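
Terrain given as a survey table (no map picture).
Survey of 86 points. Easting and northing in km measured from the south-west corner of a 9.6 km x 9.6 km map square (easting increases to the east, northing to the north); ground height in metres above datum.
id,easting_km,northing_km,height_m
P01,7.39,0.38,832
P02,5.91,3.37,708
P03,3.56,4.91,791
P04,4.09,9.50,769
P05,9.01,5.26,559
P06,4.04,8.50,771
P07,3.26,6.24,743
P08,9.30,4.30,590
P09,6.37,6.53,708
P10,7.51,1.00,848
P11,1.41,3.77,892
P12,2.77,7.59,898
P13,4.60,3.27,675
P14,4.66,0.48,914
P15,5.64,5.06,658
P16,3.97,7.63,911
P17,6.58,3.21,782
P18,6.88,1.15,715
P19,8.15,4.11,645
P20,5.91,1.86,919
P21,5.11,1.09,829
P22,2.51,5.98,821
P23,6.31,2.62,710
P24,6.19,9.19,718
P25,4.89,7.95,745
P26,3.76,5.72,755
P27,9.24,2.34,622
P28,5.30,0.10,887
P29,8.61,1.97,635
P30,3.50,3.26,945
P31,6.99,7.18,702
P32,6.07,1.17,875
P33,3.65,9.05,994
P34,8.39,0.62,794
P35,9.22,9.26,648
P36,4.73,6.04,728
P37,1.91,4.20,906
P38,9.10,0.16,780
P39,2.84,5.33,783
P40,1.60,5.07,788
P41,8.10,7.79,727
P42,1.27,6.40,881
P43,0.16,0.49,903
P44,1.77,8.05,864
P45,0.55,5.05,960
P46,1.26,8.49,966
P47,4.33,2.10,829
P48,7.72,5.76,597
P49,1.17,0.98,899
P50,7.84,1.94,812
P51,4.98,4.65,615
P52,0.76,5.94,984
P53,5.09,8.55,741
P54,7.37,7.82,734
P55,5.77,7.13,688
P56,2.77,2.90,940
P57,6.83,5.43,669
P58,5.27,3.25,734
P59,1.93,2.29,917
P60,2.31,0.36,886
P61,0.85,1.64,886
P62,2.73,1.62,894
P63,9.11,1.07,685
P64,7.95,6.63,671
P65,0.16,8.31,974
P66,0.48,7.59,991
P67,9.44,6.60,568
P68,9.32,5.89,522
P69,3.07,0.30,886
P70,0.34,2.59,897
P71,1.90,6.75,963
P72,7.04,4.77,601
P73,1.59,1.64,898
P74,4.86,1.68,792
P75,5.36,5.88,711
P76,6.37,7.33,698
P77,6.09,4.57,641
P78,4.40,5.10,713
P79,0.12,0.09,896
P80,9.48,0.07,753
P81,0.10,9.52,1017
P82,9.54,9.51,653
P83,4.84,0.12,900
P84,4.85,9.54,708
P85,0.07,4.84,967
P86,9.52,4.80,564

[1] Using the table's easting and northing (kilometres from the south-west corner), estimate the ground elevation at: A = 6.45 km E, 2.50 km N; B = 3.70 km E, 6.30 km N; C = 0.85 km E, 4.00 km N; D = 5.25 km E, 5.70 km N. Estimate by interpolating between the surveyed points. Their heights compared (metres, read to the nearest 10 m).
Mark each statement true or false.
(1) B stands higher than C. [false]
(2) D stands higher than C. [false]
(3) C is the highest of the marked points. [true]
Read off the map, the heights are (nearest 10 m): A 730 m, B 710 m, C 900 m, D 710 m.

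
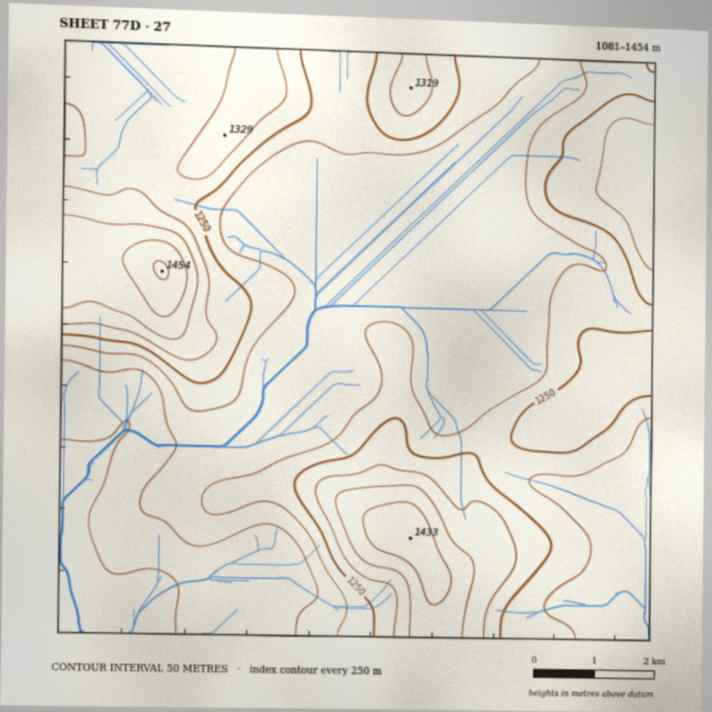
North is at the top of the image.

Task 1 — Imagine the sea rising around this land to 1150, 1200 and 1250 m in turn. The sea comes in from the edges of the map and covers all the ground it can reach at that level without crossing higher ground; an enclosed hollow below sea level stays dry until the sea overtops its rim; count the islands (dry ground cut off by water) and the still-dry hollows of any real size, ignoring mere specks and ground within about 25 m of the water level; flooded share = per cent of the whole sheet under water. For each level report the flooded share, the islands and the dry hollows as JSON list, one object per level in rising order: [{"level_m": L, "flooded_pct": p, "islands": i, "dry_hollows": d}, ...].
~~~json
[{"level_m": 1150, "flooded_pct": 12, "islands": 0, "dry_hollows": 0}, {"level_m": 1200, "flooded_pct": 46, "islands": 0, "dry_hollows": 0}, {"level_m": 1250, "flooded_pct": 65, "islands": 0, "dry_hollows": 0}]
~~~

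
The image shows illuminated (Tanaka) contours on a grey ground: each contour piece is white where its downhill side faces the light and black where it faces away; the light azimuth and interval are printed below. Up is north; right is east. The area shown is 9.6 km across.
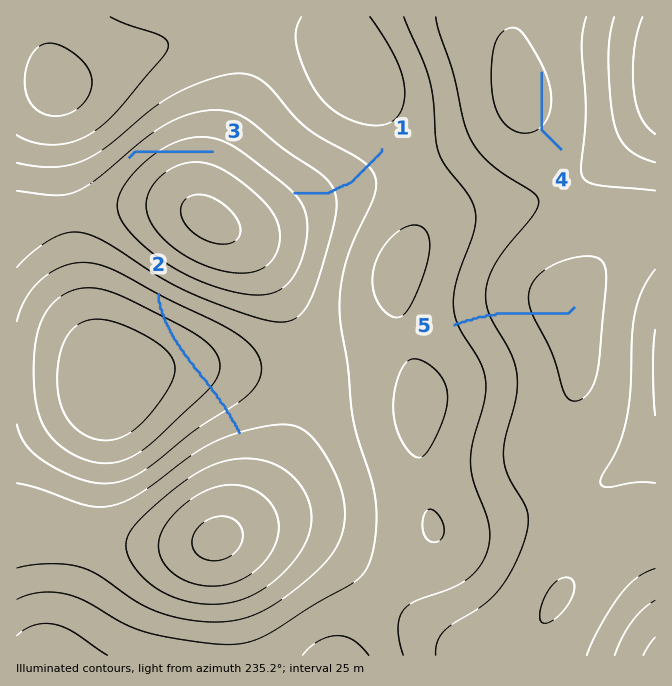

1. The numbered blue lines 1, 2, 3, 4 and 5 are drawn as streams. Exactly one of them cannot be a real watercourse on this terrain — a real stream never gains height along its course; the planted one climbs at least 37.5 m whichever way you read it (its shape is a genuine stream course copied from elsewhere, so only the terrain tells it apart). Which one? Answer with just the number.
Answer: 2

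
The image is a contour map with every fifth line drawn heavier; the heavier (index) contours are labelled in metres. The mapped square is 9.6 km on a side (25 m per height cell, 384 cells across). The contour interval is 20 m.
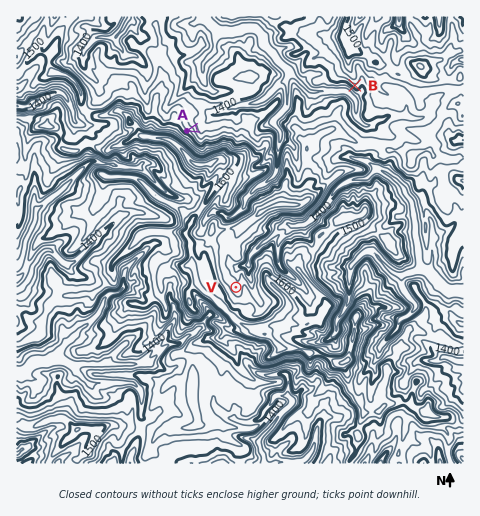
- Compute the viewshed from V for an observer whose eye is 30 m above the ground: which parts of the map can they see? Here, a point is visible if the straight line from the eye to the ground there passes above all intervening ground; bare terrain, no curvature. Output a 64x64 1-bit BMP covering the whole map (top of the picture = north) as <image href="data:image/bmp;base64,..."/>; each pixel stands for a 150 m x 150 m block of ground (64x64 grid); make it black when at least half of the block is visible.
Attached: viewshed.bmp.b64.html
<image width="64" height="64" href="data:image/bmp;base64,Qk0+AgAAAAAAAD4AAAAoAAAAQAAAAEAAAAABAAEAAAAAAAACAAATCwAAEwsAAAIAAAAAAAAA////AAAAAAAAAAAAAAAAAAAAAAAAAAAAAAAAAAAAAAAAAAAAAAAAAAAAAAAAAAAAAAAAAAAAAAAAAAAAAAAAAAAAAAAAAAAAAAAAAAAAAAAAAAAAAAAAAAAAAAAAAAAAAAAAAAAAAAAAAAAAAAAAAAAAAAAAAAAAAAAAAAAAAAAAAAAAAAAAAAAAAAAAAAAAAAAAAAAAAAAAAAAAAAAAAAAAAAAAAAAAAAAAAfgAAAAAAAADHAAAAAAAAAfeAAAAAAAAB54AAAAAAAAHvAAAAAAAAA+4AAAAAAAAH7AAAAAAAAAfMAAAAAAAAB8gAAAAAAAAH4AAAAAAAAAPwAAAAAAAAA/gAAAAAAAAD/AAAAAAAAAP4AAAAAAAAEB0AAAAAAAAAD+AAAAAAAAAD8AAAAAAABYAAAAAAAAACgAAAAAAAAAJAAAAAAAAABUAAAAAAAAAfwAAAAAAAAD/gAAAAAAAAISAAAAAAAABAAAAAAAAAAIAAAAAAAAACAAAAAAAAAAAAAAAAgAAAAAAAAAGAAAAAAAAAAAAAAAAAAAAAfgAAAAAAAAA3gAAAAAAAADOAAAAAAAAAH8AAAAAAAAAPwAAAAAAAAAhAAAAAAAAAAAAAAAAAAAAAAAAAAAAAAAAAAAAAAAAAAAAAAAAAAAAAAAAAAAAAAAAAAAAAAAAAAAAAAAAAAAAAA=="/>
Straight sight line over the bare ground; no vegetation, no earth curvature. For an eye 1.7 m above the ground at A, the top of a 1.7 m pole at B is in view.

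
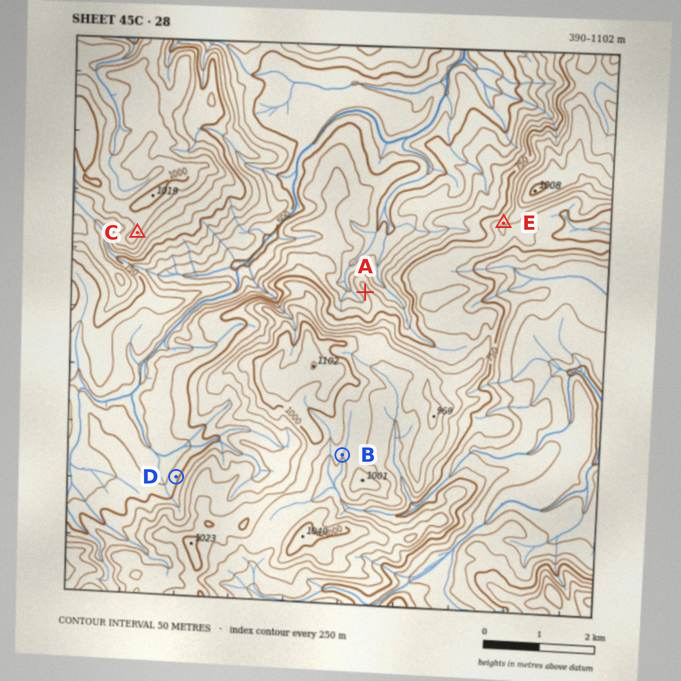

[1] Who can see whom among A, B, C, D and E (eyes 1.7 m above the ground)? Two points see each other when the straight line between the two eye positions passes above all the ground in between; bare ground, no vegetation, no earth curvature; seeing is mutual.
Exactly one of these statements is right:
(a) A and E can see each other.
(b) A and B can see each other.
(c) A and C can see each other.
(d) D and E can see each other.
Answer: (c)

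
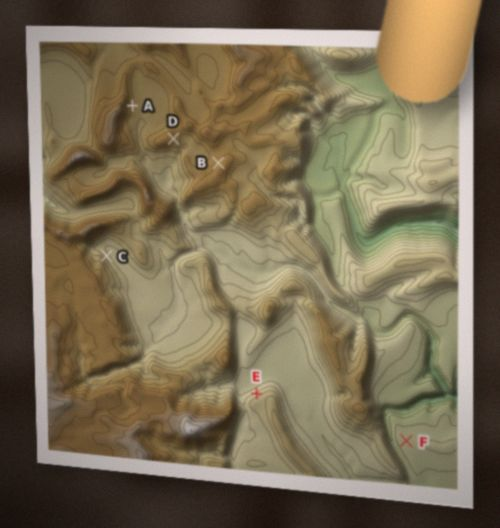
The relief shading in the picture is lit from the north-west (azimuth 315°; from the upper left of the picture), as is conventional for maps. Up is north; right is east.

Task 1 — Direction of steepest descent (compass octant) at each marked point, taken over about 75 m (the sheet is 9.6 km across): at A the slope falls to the E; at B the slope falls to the NW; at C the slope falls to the NE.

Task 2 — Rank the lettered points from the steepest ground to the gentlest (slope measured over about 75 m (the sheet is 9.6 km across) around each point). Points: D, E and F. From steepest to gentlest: E D F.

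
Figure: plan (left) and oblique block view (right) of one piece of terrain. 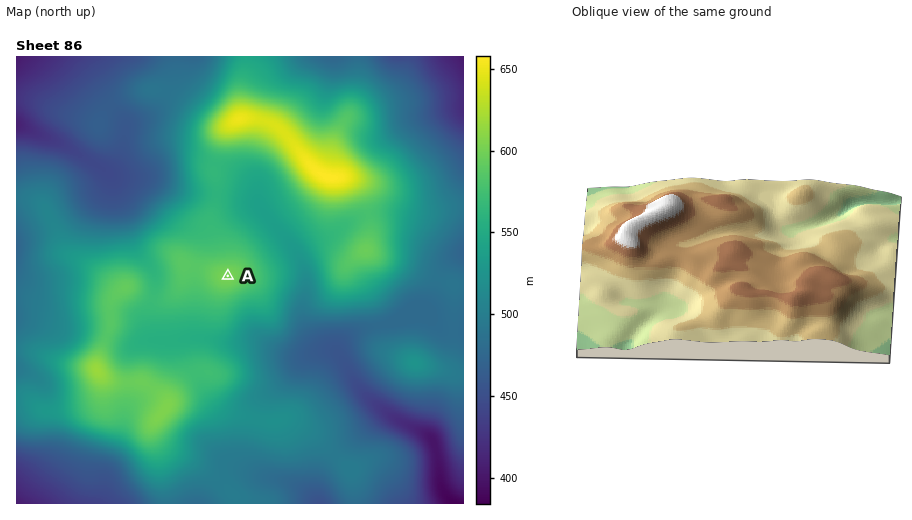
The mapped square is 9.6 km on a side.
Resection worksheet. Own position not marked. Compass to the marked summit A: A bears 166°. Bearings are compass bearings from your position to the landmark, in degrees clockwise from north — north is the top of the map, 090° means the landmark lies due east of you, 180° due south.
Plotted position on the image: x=187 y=112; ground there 512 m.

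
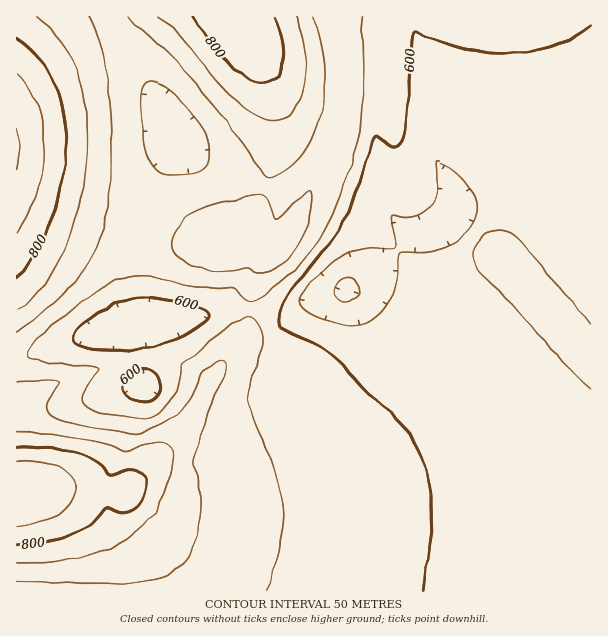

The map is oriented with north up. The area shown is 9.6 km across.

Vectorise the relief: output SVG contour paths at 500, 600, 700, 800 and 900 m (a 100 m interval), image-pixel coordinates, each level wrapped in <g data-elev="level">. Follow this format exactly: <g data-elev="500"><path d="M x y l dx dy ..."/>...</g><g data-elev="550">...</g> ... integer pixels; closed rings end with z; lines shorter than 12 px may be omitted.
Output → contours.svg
<g data-elev="500"><path d="M344 302l-5-2-4-4 0-8 3-5 4-4 9-1 7 6 1 9-6 8z"/></g><g data-elev="600"><path d="M422 591l7-45 2-39-3-31-10-27-8-14-10-12-35-34-29-30-19-14-35-17-2-8 1-14 9-15 33-39 18-27 17-37 17-53 3 0 8 8 6 3 4 0 5-6 4-14 3-18 3-67 2-7 3-1 31 11 26 6 21 3 21 0 21-2 19-5 20-9 16-11"/><path d="M141 401l-15-5-4-4 0-5 4-7 8-8 6-3 6 0 6 2 6 5 3 7 0 6-3 6-5 4-6 2z"/><path d="M96 350l-12-2-8-4-3-5 2-6 7-9 11-9 15-9 14-5 21-4 23 2 29 7 10 5 4 4-2 6-11 8-14 7-18 7-33 7z"/></g><g data-elev="700"><path d="M17 581l78 2 44-1 25-5 10-5 8-6 6-8 5-10 7-30 0-24-7-29 1-7 15-48 15-32 3-13-2-3-6 0-16 10-12 27-7 9-9 8-16 9-22 9-56-9-24-6-7-6-3-6 2-8 9-15 0-3-13-1-28 1"/><path d="M17 331l36-28 25-25 16-26 11-31 4-24 2-30 0-39-2-33-3-27-4-21-6-17-8-13"/><path d="M253 272l10 1 10-4 12-8 9-10 8-14 6-15 4-21-1-9-5 1-22 21-8 6-2-2-8-20-5-3-4-1-44 10-12 4-15 10-11 13-3 9 1 9 4 8 11 7 10 4 12 3 17 0 19-3z"/><path d="M128 17l10 10 24 20 14 13 53 65 34 48 7 4 6-1 9-6 17-16 11-19 9-22 3-21-1-26-3-24-8-25"/></g><g data-elev="800"><path d="M17 545l28-3 27-8 20-11 15-16 15 4 12-2 8-8 4-16-2-9-5-5-10-1-19 5-12-13-20-9-30-5-31 0"/><path d="M17 278l19-28 17-37 10-36 3-34-3-33-10-29-15-23-21-19"/><path d="M192 17l26 34 13 15 17 12 15 5 6-1 6-4 4-6 3-10 0-21-7-24"/></g><g data-elev="900"><path d="M17 170l2-21-2-21"/></g>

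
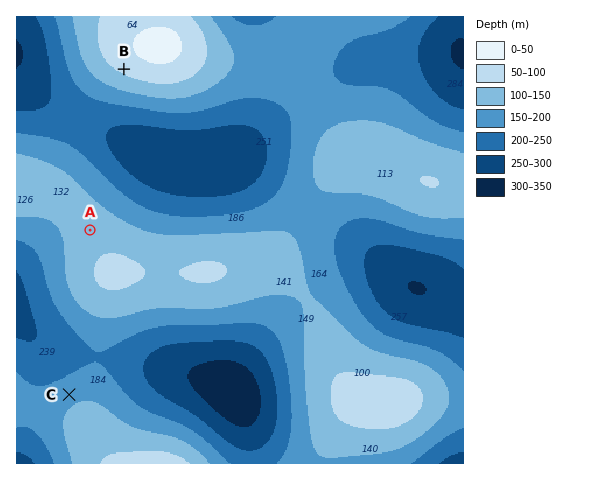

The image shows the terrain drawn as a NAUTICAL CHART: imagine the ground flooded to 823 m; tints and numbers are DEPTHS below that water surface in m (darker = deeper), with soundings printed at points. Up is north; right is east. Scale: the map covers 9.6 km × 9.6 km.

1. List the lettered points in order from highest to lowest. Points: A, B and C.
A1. B A C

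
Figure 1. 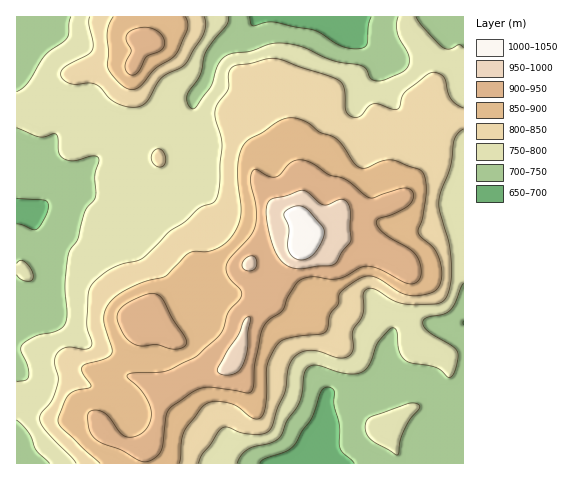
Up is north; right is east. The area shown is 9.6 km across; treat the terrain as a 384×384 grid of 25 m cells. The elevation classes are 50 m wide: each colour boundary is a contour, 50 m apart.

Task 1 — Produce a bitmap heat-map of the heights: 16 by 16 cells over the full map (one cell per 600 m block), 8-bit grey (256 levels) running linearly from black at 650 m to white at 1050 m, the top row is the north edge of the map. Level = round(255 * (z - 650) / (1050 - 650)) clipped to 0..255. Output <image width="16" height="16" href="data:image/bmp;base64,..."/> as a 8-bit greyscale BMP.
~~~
<image width="16" height="16" href="data:image/bmp;base64,Qk02BQAAAAAAADYEAAAoAAAAEAAAABAAAAABAAgAAAAAAAABAAATCwAAEwsAAAABAAAAAAAAAAAAAAEBAQACAgIAAwMDAAQEBAAFBQUABgYGAAcHBwAICAgACQkJAAoKCgALCwsADAwMAA0NDQAODg4ADw8PABAQEAAREREAEhISABMTEwAUFBQAFRUVABYWFgAXFxcAGBgYABkZGQAaGhoAGxsbABwcHAAdHR0AHh4eAB8fHwAgICAAISEhACIiIgAjIyMAJCQkACUlJQAmJiYAJycnACgoKAApKSkAKioqACsrKwAsLCwALS0tAC4uLgAvLy8AMDAwADExMQAyMjIAMzMzADQ0NAA1NTUANjY2ADc3NwA4ODgAOTk5ADo6OgA7OzsAPDw8AD09PQA+Pj4APz8/AEBAQABBQUEAQkJCAENDQwBEREQARUVFAEZGRgBHR0cASEhIAElJSQBKSkoAS0tLAExMTABNTU0ATk5OAE9PTwBQUFAAUVFRAFJSUgBTU1MAVFRUAFVVVQBWVlYAV1dXAFhYWABZWVkAWlpaAFtbWwBcXFwAXV1dAF5eXgBfX18AYGBgAGFhYQBiYmIAY2NjAGRkZABlZWUAZmZmAGdnZwBoaGgAaWlpAGpqagBra2sAbGxsAG1tbQBubm4Ab29vAHBwcABxcXEAcnJyAHNzcwB0dHQAdXV1AHZ2dgB3d3cAeHh4AHl5eQB6enoAe3t7AHx8fAB9fX0Afn5+AH9/fwCAgIAAgYGBAIKCggCDg4MAhISEAIWFhQCGhoYAh4eHAIiIiACJiYkAioqKAIuLiwCMjIwAjY2NAI6OjgCPj48AkJCQAJGRkQCSkpIAk5OTAJSUlACVlZUAlpaWAJeXlwCYmJgAmZmZAJqamgCbm5sAnJycAJ2dnQCenp4An5+fAKCgoAChoaEAoqKiAKOjowCkpKQApaWlAKampgCnp6cAqKioAKmpqQCqqqoAq6urAKysrACtra0Arq6uAK+vrwCwsLAAsbGxALKysgCzs7MAtLS0ALW1tQC2trYAt7e3ALi4uAC5ubkAurq6ALu7uwC8vLwAvb29AL6+vgC/v78AwMDAAMHBwQDCwsIAw8PDAMTExADFxcUAxsbGAMfHxwDIyMgAycnJAMrKygDLy8sAzMzMAM3NzQDOzs4Az8/PANDQ0ADR0dEA0tLSANPT0wDU1NQA1dXVANbW1gDX19cA2NjYANnZ2QDa2toA29vbANzc3ADd3d0A3t7eAN/f3wDg4OAA4eHhAOLi4gDj4+MA5OTkAOXl5QDm5uYA5+fnAOjo6ADp6ekA6urqAOvr6wDs7OwA7e3tAO7u7gDv7+8A8PDwAPHx8QDy8vIA8/PzAPT09AD19fUA9vb2APf39wD4+PgA+fn5APr6+gD7+/sA/Pz8AP39/QD+/v4A////ADpZgZqkkWhSPCYOHDI/NCpMeZybl5h5Z3RMHyA9QzkuSGmIipyomJSUYjElMDg9PERie4+an6vAomxGS0E4QEA+TF6KpqOar66CeXBQQEU4ODxdj7Cek520not7XFFVPz48V22AiJSbs7CblXiPlWE3N0pYXnGBk7fK38K1spRiHzFDTlReaHSg1+vOrZh+WSIoOk9VVlprnsPFuaKhh1g3NjtLVllUapqgp5eFiH5gO0BITVlZUGaFkIuAb3FxZk1IUlhcVElodnx6amFibG5GWF9zelVBW3B6c2JLTmZcOU5iip6AT0NUW0w5MDJOSjc8WIiekmo6JioiFh07Qjg="/>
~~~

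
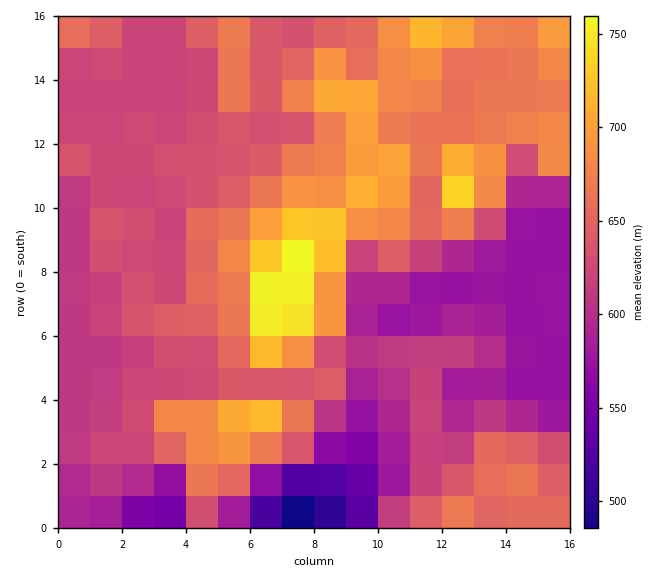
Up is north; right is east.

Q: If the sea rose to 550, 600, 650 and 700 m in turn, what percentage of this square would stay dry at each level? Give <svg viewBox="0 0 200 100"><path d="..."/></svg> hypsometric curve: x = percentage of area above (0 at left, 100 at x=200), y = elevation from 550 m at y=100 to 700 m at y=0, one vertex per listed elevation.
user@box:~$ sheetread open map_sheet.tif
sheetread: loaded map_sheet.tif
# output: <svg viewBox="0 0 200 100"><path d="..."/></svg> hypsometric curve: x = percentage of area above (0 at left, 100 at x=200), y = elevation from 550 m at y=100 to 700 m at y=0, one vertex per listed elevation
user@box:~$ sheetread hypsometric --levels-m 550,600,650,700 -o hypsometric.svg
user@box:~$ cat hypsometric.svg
<svg viewBox="0 0 200 100"><path d="M193 100l-35-33-83-34-56-33"/></svg>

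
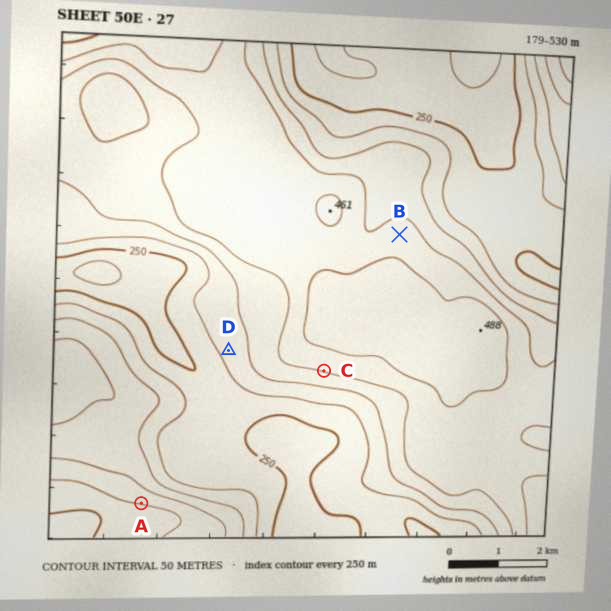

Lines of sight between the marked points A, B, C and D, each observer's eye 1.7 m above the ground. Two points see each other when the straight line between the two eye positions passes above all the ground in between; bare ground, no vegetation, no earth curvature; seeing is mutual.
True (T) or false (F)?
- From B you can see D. F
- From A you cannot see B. T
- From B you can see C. F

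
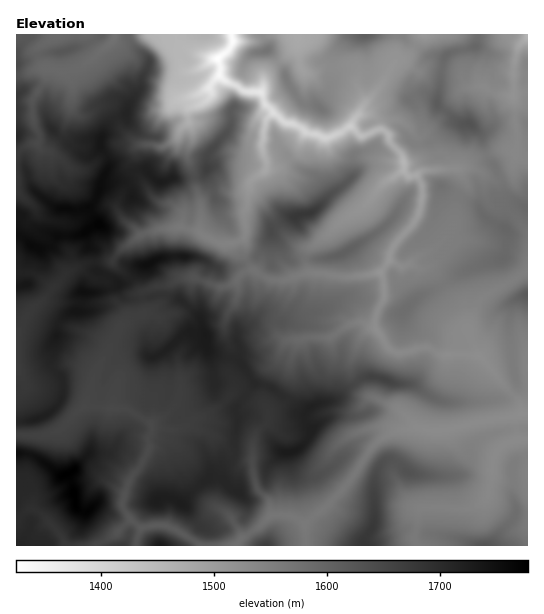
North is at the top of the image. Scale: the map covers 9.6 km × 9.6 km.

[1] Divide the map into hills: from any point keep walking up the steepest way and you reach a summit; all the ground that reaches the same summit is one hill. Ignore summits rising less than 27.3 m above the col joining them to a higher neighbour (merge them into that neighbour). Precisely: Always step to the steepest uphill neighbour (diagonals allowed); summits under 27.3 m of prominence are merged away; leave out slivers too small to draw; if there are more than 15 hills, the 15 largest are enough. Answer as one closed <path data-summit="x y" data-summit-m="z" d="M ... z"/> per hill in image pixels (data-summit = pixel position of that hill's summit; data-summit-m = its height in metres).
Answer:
<path data-summit="74 493" data-summit-m="1778" d="M375 329l-4 0-7 4-13 28 1 15 15 19 27 11 20 20 17 5 16-1 30-8 38-7 2 24-11 4-9 8-4 8-1 16 10 6 16 0 10-4 0-62-7-3-2-11-37-43-4-3-15-1-20 1-16-8-30 6-9-5z"/><path data-summit="99 224" data-summit-m="1770" d="M175 34l-60 0-2 6-8 9-23 17-16 5-19-2-2 11-13 21 0 15 7 17 0 8-16 6-7 8 1 178 10-18 17-15 25-29 22-9 22-1 10-14 23-14 29-6 25 5 0-32-13-47 5-13 0-11-4-8 0-12 3-3 12-4 6-6 0-9 11-12 0-11-2-5-25-6-11-7-5-5z"/><path data-summit="206 336" data-summit-m="1730" d="M254 270l-11 3-9 10-11 4-26-9-16 0-12 7-12 1-14 5 1 21-24 15-13 28-12 18-10 34 41 2 25 16 16-11 4-5 4 0 6 6 1 12 8-1 13 4 14 7 14 17 20 5 2-3 2-20 12-13 1-11 14-7 9-12 0-34 8-19-14-1-8-7 0-13 15-27 1-13-4-1-6 3-14-2z"/><path data-summit="506 229" data-summit-m="1597" d="M510 150l-11 0-18 7-19 12-37 1-9 6 7 12-3 23-7 13-18 20-7 19-7 8 3 12 0 16-9 21 1 9 12 19 5 3 12 2 22-6 16 8 34 0-8-22 0-10 8-19 10-10 41-23 0-111-11-3z"/><path data-summit="289 452" data-summit-m="1730" d="M362 322l-11 1-22 15-19-1-11 2-3 5-5 15 0 34-9 12-14 7-1 11-8 6-6 11-1 27 3 14 2 8 12 12 4 14 20 2 12 8 35-32 38-52 15-10 23-4-22-21-27-11-15-19-1-15 6-16 8-12 11-5z"/><path data-summit="470 124" data-summit-m="1630" d="M527 34l-105 0-9 15-8 9-7 1-6 6-11 20-17 19-5 9 12 2 5 6 1 8 6 1 6 6 0 5 14 16 1 14 3 4 10 0 8-5 37-1 13-10 24-9 11 0 5 3 2-22-2-8-2-54 4-20 3-5 8-7z"/><path data-summit="365 545" data-summit-m="1682" d="M515 415l-76 16-26-4-16 3-14 7-11 10-17 28-15 18-35 31 2 21 110 1-2-13 4-21 3-5 47 2 8-3 11-10 4-15 3-26 7-9 15-7z"/><path data-summit="297 216" data-summit-m="1679" d="M350 126l-21 12-24-5-9 19-5 5-14 10-10-1-4 7-12 8-3 22-4 10 0 43 7 12 10 7 8 4 14 2 26-8-4-9 3-15 21-15 9-11 28-18 20-24 18-12-3-14-12-14 0-5-6-6-8 0-14 5z"/><path data-summit="181 504" data-summit-m="1725" d="M190 426l-5 0-8 4-25-3 0 5-4 5 0 15-7 13-13 18-5 24 6 12 12 8 14-2 12 1 12 5 22 15 36 0 5-8 19-12 11-11-1-11-4-7-10-8-6-30-20-5-14-17z"/><path data-summit="83 292" data-summit-m="1750" d="M113 261l-22 1-22 9-25 29-17 15-11 18 0 38 9 14 10-2 12-6 12-11 11-3 19 7 4 3 1 4 26-50 24-15-1-20-4-1-6-10-15-12z"/><path data-summit="341 255" data-summit-m="1608" d="M403 170l-17 11-20 24-28 18-9 11-21 15-3 15 5 9 27 4 20 0 24-5 8-12 0-5 6-11 21-24 5-15 0-22-6-8-8 0z"/><path data-summit="149 264" data-summit-m="1751" d="M183 227l-22 2-19 5-25 19-4 6 2 6 18 16 6 10 7 0 11-5 8 0 16-8 16 0 26 9 11-4 9-10 9-4-8-13-1-18-9 5-13 0-26-13z"/><path data-summit="319 108" data-summit-m="1569" d="M297 45l-32 30-2 14-3 3 5 12 17 17 11 2 13 10 23 5 20-11 16-24-8-16 3-15-5-6-9-1-8 2-12-1-12 7-9 0-5-6z"/><path data-summit="485 545" data-summit-m="1628" d="M493 475l-5 21-11 10-8 3-47-2-3 5-4 21 1 11 2 2 109 0 1-67-26 2z"/><path data-summit="527 295" data-summit-m="1617" d="M527 271l-45 27-13 25 0 10 7 20 8 7 35 41 2 11 4 2 3-1z"/>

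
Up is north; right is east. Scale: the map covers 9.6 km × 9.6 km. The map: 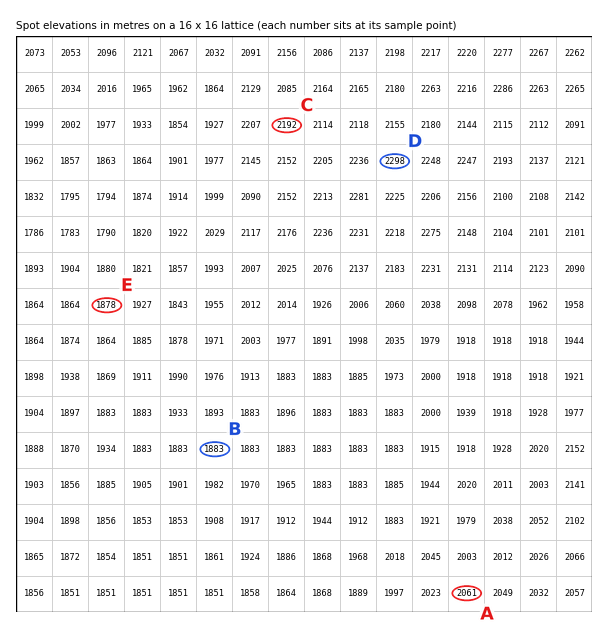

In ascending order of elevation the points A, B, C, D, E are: E B A C D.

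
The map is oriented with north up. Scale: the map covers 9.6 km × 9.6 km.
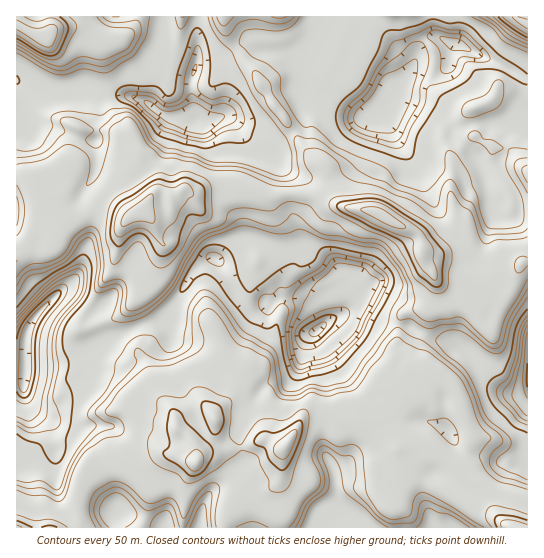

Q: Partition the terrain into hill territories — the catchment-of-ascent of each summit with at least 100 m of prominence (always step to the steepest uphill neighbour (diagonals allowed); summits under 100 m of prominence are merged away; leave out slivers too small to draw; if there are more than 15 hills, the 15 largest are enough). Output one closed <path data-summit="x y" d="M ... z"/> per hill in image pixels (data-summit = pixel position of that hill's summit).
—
<path data-summit="139 213" d="M370 16l-41 0-2 7-8 11-3 12-9 14-20-7-22-1-7-3-8-8-4 0-29 20-20 2-6 18 3 40-28-5-27-17-29-6-15-6-32 0-9 1-12 5-17-9-4 1 3 5-1 7-3 12-4 1 1 269 7-1 2-14 43-3 44-24 30-13 24-7 24-43 8-9 14-8 6 4 14 30 17 17 8 0 8-5 5 1 10-7 21 2 9 6 11 22 3-5 0-7-5-16-17-12-8-13 0-5 5-10 3-12-16-46-2-26-5-10-13-11 11-13 13-8 13-11 3-15-2-12 14 5 11 8 29 9 19-2 7-6 9-13 5 0 31 11 14 11 9 19 24 24 8 17 7 35 5 4 8 3 5 0 6-3 3-7 0-11-3-8-15-20-2-9 6-11 7-25 9-5 7-8 0-34-70-35-5 2-6 19-14 2-18-3-4 4-2-7z"/><path data-summit="195 463" d="M214 257l-9 4-14 13-24 43-24 7-30 13-40 23-23 4-25 1-1 28 4 9 14 14 23 12 20 5 12 13 11 17 8 44 5 6 26 7 15 8 36 0 5-22 5-11 36-33-5-23 5-25 15-21 8-9 6-3 16-1 6-6 8-16 2-16 9-10-1 11 7 15 5 24-4 27 2 38 11 22 13-5 8-11 10-5 25-25 35-3 19 6 0-27-21-14-10-10-8-18 3-11 7-12-2-6-32-8-22-12-28 11-10 9-1-6-9-17-9-6-7-2-14 0-10 7-5-1-8 5-8 0-17-17-14-30z"/><path data-summit="381 214" d="M399 96l-5 0-12 16-13 5-10 0-29-9-16-11-8-1 1 11-3 15-13 11-13 8-11 13 13 11 5 10 2 26 16 46-3 12-5 10 0 5 6 11 19 14 6 24 23-12 8-3 6 1 18 11 26 5 30 15 28 8 12 14 8 15 10 8 16 8 14-1 3-2 0-177-7-1-10 8-14-3-5-4-7-35-8-17-24-24-9-19-14-11z"/><path data-summit="513 527" d="M415 329l-10 28 8 18 10 10 21 14 1 28-20-7-31 1-8 4-21 23-10 5-8 11-14 6 3 9 0 23 9 9 17 9 7 8 158 0 1-137-17 2-12-5-14-11-8-15-12-14-28-8z"/><path data-summit="47 38" d="M198 16l-181 0-1 93 4 0 4-19-3-7 21 10 12-5 9-1 32 0 15 6 29 6 27 17 28 5-3-40 6-20z"/><path data-summit="285 447" d="M313 333l-8 9-2 16-8 16-6 6-16 1-6 3-8 9-15 21-5 20 5 28-36 33-5 11-4 22 130 0 9-12 9-5-11-9-1-29-12-26-2-38 4-27-5-24-7-15z"/><path data-summit="17 527" d="M23 379l-7 0 0 148 99 1 4-15-12-52-10-15-12-13-20-5-27-15-13-16z"/><path data-summit="223 17" d="M327 16l-128 0-3 46 21-1 29-20 4 0 8 8 7 3 22 1 20 7 9-14 3-12 9-13z"/><path data-summit="527 25" d="M527 16l-93 0-1 14 6 7 19 7 69 35z"/><path data-summit="527 173" d="M527 113l-6 8-9 5-7 25-6 11 2 9 15 20 3 8-1 16 3-3 7-1z"/>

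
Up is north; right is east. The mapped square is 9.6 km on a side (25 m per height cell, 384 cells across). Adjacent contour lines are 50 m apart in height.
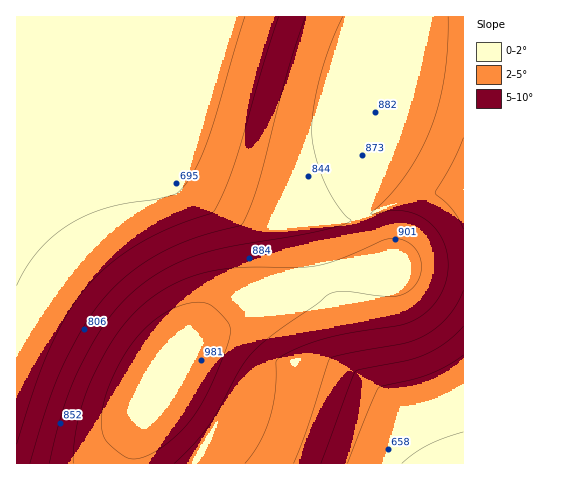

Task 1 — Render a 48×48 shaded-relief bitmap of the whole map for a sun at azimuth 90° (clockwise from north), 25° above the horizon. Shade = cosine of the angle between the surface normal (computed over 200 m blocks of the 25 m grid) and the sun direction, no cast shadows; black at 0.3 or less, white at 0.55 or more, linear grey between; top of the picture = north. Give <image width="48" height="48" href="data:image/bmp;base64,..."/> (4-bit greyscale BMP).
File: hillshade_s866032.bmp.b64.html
<image width="48" height="48" href="data:image/bmp;base64,Qk32BAAAAAAAAHYAAAAoAAAAMAAAADAAAAABAAQAAAAAAIAEAAATCwAAEwsAABAAAAAAAAAAAAAAABEREQAiIiIAMzMzAERERABVVVUAZmZmAHd3dwCIiIgAmZmZAKqqqgC7u7sAzMzMAN3d3QDu7u4A////AAAREjRWZnirvKiJmZmau8zMzLqpiIiIiAABEiNVZniavMmJmZmaq8zMzLupiIiIiAAAESNFZmeKvMuZmZmqq7zMzLupmIiIiBAAARI0VmeJq8y5maqqq7zMzMuqmIiIiBEAABI0VmZ4q83Kmaqqq7zMzMu6mIiIiBEAAAEjRWZ4ms3cqqqqqrvMzMu6mIiIiBEAAAESNWZ3mrzduqqqqrvMzMu6mIiIiCEQAAASNFZ3ibzd26qqqqu8zMu6mIiIiCIQAAARI1Z3iavN3Kqqqqu8zMupiImZiDMhAAABI0V3iJvN3cqqmaq7zLqYiJmZmUMhEAABEjVniJq83dyqmaq7upmIiZmqqkQyEQAAEjRniJmrzMy7qpqqmYiIiZqqqlVDIQAAEjRWeImqu7u6qqmZmYiIiZq7u1VDIRAAESNGeImaq7uqqpmZiIiIiaq7zGVUMhEAESNFZ4mZmqqqmZmYiIiIiau8zGZVQyERESM1Z4iZmZmZmZmIiIiIiau8zWZlQzIRESI0VniJmZmZmYiIiIiIiavM3WZmVDMiESI0VWeImZmYiIiIiHd3iavM3WZmZUMyIiIzRWZ4iIiIiIiId3d3eJvN3WZmZlQzIiIzRFZneIiIiIiHd3d3eJvN3WZmZmVEMzMzRFVmd3iIiHd3d3d3eJvN3WZmZmZUQzMzRFVmZ3d3d3d3d3d3eJvM3WZmZmZlVEREREVWZmd3d3d3dmZneKvM3Xd2ZndmVUREREVVZmZmZmZmZmZneKu83Xd3d3d3ZlVURVVVZmZmZmZmZmZmeJq8zHd3d3d3dmZVVVVVVVVWd3dmZmZmeJq7zHd3d3d3d3ZmVVVVRERWZ3d3d3dmeJqru3d3d3d3d3d2ZmVENERVZ3d2Z3iIiJmqu3d3d3d3d3d3dlVEMzRFZnZmZniJqqqqqnd3d3d3d3d3dlVEMzRFVmZmZneJqquqqnd3d3d3d3d3dmVEMzNEVmZmZmeJmqu6qnd3d3d3d3d3d2VEMzM0VWZmZmeImqu7qnd3d3d3d3d3d2VEMzM0RWZmZmd4mqq7qnd3d3d3d3d3d2VUMzMzRVZmZmZ4maq7u3d3d3d3d3d3d2ZUMzMzRFZmZmZ4iaq7u3d3d3d3d3d3d3ZUQzMzNFZmZmZ3iaq7u3d3d3d3d3d3d3ZUQzMzNFVmZmZniaq7u3d3d3d3d3d3d3ZVQzMzNEVmZmZniZq7u3d3d3d3d3d3d3dlQzMjM0VmZmZniJq7u3d3d3d3d3d3d3dlRDMjM0VWZmZneJqru3d3d3d3d3d3d3dlRDMiM0RWZmZmeJqru3d3d3d3d3d3d3dmVDMyMzRWZmZmeJmru3d3d3d3d3d3d3d2VDMyIzRVZmZmd4mru3d3d3d3d3d3d3d2VEMyIzRFZmZmd4mru3d3d3d3d3d3d3d2ZUMzIzNFZmZnd4mqu3d3d3d3d3d3d3d3ZUMzIzNFZmZnd4mqu3d3d3d3d3d3d3d3ZUQzIzNEVmZ3d4iau3d3d3d3d3d3d3d3ZlQzMzNEVmd3d3iauw=="/>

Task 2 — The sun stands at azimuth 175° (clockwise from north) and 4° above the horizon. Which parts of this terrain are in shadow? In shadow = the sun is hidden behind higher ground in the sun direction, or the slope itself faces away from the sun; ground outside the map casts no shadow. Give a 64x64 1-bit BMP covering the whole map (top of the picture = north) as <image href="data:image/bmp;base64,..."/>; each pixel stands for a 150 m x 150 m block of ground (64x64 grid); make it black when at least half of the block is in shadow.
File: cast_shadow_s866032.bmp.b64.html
<image width="64" height="64" href="data:image/bmp;base64,Qk0+AgAAAAAAAD4AAAAoAAAAQAAAAEAAAAABAAEAAAAAAAACAAATCwAAEwsAAAIAAAAAAAAA////AAAAAAAAAAAAAAAAAAAAAAAAAAAAAAAAAAAAAAAAAAAAAAAAAAAAAAAAAAAAAAAAAAAAAAAAAAAAAAAAAAAAAAAAAAAAAAAAAAAAAAAAAAAAAAAAAAAAAAAAAAAAAAAAAAAAAAAB4AAAAAAAAAH4AAAAAAAAAfwAAAAAAAAB/gAAAAAAAAH/AAAAAAAAAf/AAAAAAAAB/+AAAAAAAAH/8AAAAAAAAf/8AAAAAAAA//4AAAAAAAD//wAAAAAAAP//gAAAAAAA///gAAAAAAD///AAAAAAAH///AAAAAAAf///AAAAAAB////gAAAAAH////wAAAAAP////8AAAAA//////gAAAD//////8AAAH///////gAAf///////AAB////AAf+AAD///4AAf8AAP///AAAfgAAf//4AAAEAAB///gAAAAAAH//8AAAAAAAP//wAAAAAAAf/+AAAAAAAB//wAAAAAAAD//AAAAAAAAH/4AAAAAAAAP/AAAAAAAAAP4AAAAAAAAAAAAAAAAAAAAAAAAAAAAAAAAAAAAAAAAAAAAAAAAAAAAAAAAAAAAAAAAAAAAAAAAAAAAAAAAAAAAAAAAAAAAAAAAAAAAAAAAAAAAAAAAAAAAAAAAAAAAAAAAAAAAAAAAAAAAAAAAAAAAAAAAAAAAAAAAAAAAAAAAAAAAAAAAA=="/>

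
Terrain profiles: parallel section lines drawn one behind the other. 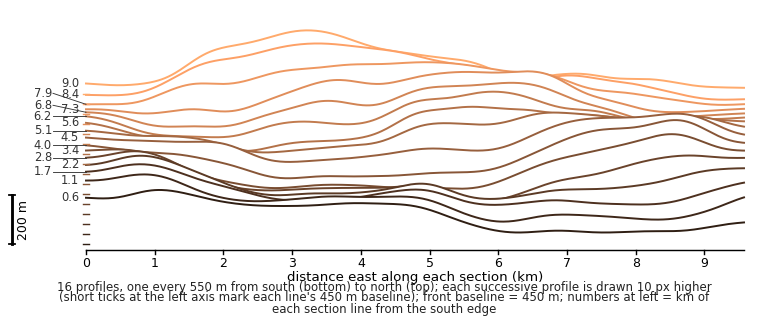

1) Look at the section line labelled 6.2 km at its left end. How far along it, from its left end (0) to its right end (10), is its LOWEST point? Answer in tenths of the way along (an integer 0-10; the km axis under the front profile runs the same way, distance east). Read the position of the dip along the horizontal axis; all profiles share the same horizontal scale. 2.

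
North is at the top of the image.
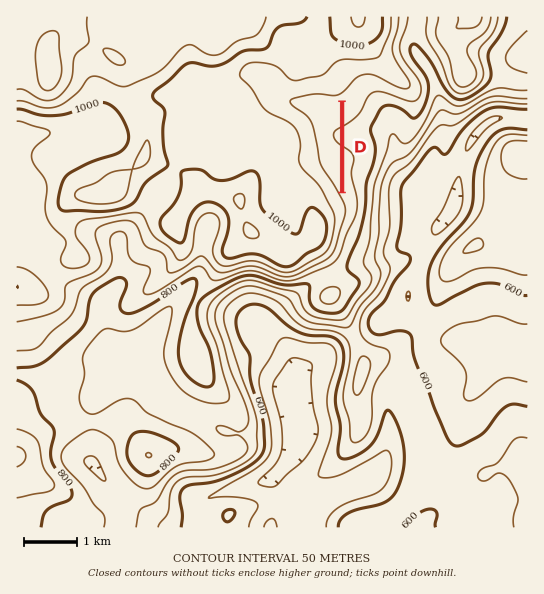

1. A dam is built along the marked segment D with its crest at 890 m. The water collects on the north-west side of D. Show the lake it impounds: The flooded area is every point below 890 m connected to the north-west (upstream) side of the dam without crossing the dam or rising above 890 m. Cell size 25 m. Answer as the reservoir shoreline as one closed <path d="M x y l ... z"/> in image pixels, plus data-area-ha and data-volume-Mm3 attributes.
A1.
<path d="M321 97l-14 2-6 3 0 4 11 11 4 8 0 5 3 7 0 5 5 21 15 25 1-85-7 0-12-6z" data-area-ha="63" data-volume-Mm3="10.75"/>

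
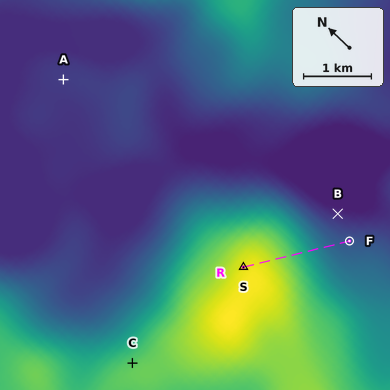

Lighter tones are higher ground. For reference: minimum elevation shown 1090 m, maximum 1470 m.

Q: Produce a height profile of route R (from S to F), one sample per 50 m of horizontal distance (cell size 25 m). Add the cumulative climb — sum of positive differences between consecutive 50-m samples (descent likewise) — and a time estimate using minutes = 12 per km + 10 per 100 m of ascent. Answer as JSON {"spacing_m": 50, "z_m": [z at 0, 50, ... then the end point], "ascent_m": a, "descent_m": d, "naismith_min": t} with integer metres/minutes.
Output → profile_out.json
{"spacing_m": 50, "z_m": [1453, 1456, 1457, 1457, 1455, 1451, 1446, 1439, 1431, 1422, 1413, 1402, 1391, 1379, 1367, 1353, 1338, 1323, 1307, 1290, 1273, 1257, 1242, 1227, 1215, 1203, 1194, 1186, 1179, 1173, 1169, 1165, 1162, 1162], "ascent_m": 4, "descent_m": 295, "naismith_min": 20}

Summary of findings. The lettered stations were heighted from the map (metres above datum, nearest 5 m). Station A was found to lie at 1125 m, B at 1105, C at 1365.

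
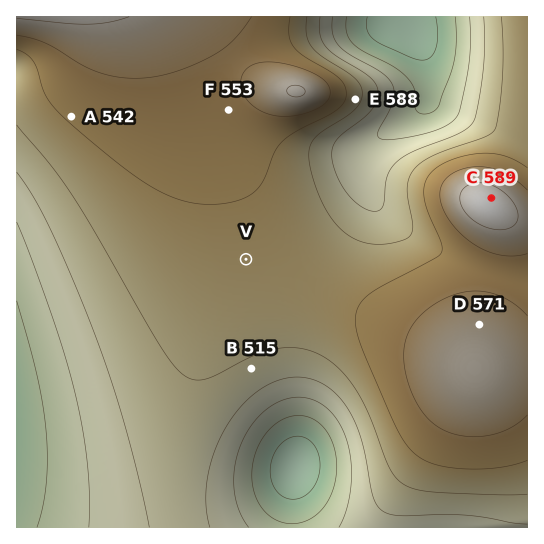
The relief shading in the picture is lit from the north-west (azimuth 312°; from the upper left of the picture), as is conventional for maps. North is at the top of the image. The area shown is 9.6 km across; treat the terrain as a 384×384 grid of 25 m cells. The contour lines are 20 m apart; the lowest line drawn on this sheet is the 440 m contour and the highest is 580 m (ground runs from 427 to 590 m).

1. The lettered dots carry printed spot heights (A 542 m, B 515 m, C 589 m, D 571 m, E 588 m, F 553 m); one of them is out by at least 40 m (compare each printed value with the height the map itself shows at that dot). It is E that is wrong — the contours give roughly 528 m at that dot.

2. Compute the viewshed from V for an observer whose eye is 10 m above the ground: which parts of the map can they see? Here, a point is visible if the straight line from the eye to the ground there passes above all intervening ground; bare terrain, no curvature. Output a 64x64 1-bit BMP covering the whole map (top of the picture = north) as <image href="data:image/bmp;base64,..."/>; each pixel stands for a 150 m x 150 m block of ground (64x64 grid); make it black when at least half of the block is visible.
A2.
<image width="64" height="64" href="data:image/bmp;base64,Qk0+AgAAAAAAAD4AAAAoAAAAQAAAAEAAAAABAAEAAAAAAAACAAATCwAAEwsAAAIAAAAAAAAA////AAAAAAAAB//4APgAAAAD//AAeAAAAAH/4AB8AAAAAf/AADwAAAAA/8AAPgAAAAD/gAAeAAAAAP+AAB8AAAAAf4AAHwAAAAB/gAAfgAAAAH8AAB+AAAAAPwAAH8AAAAA/AAAfwAAAAD8AAB/gAAAAPwAAH+AAAAAfgAA/8AAAAB+AAD/wAAAAH4AAP/gAAAAfgAB//AAAAB+AAH/8AAAAH8AA//4AAAAf4AD//gAAAB/gAf//AAAAH/AD//8AAAAf/Af//wAAAB//H///AAAAP/////+AAAA//////4AAAD//////gAAAP/////+AAAA//////4AAAD//////gAAAf//////AAAB///////AAAH//////+AAA///+P//4AAD///gH//gAAP//8AH/+AAA///gAP/wAAH//+AA//AAAf//wAD/4AAD///AAP/AAAP//8AA/8AAB///gAD/gAAH//+AAP8AAA///4AA/gAAH///gAB8AAA///+AADgAAD///8AAAAAAf///4AAAAAD////4AAAAAf////4AAHgB/////4AAfwH/////4AB/Af////8AAH8B////wAAAfwH//8AAAAB/Af//wAAAAH8D///AAAAAfwP//8AAAAA/D///wAAAAD8////AAAAAP////8AAAAA/////wAAAAD/////gAAAAfw=="/>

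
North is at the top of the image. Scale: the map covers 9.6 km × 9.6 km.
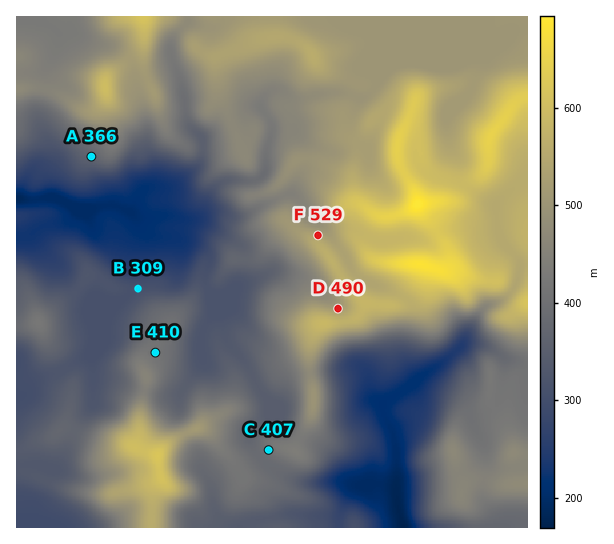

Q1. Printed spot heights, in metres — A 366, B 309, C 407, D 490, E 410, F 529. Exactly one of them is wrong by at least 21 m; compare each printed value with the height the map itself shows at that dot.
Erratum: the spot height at D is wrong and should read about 516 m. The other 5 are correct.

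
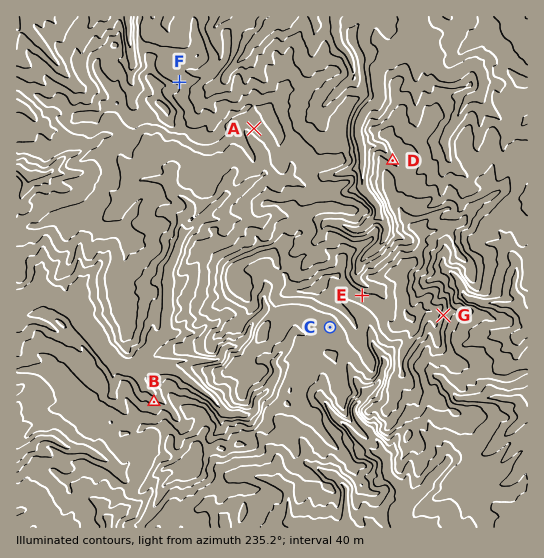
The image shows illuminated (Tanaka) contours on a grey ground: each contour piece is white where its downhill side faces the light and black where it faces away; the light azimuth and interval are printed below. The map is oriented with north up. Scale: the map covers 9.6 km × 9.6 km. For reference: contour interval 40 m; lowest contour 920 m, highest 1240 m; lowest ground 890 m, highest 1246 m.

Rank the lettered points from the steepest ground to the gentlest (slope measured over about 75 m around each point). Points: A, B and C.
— B A C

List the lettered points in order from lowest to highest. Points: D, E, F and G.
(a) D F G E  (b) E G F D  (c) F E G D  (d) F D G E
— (a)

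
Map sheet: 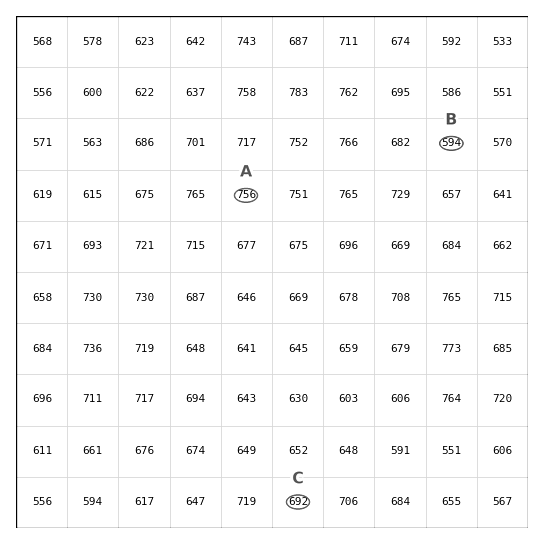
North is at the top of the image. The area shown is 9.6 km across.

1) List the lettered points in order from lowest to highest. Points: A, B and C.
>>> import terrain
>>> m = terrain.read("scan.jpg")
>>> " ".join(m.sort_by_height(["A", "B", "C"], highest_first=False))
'B C A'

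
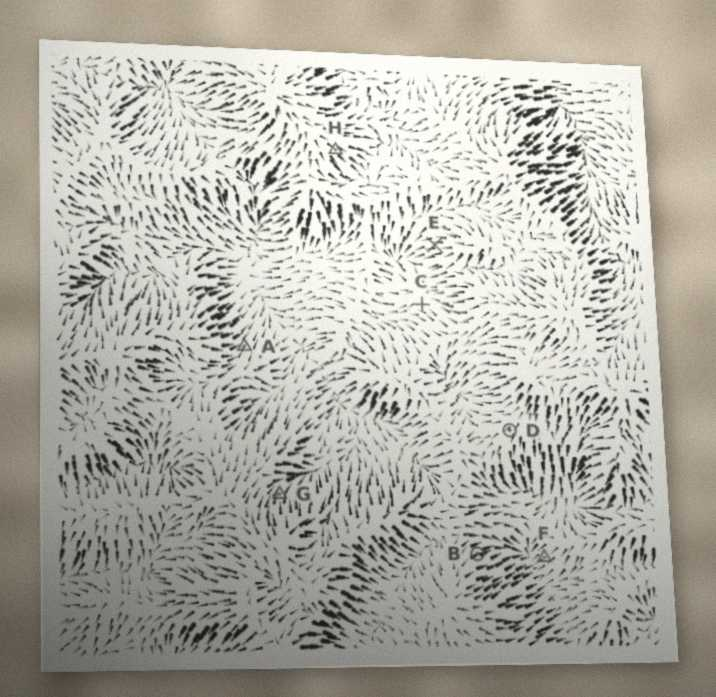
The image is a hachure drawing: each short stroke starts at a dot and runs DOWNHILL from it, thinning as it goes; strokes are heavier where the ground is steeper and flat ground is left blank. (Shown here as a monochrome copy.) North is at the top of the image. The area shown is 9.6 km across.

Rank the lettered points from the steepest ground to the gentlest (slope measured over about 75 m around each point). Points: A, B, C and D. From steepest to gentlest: B A D C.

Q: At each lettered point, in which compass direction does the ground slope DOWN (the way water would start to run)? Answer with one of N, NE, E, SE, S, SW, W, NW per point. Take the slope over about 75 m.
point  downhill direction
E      W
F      SW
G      NE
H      SE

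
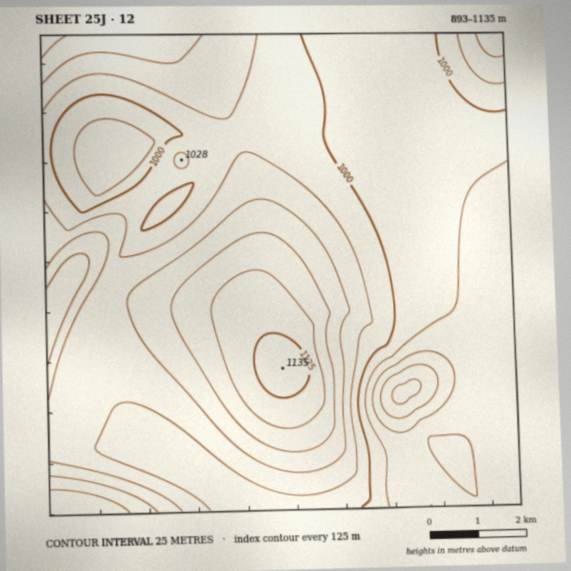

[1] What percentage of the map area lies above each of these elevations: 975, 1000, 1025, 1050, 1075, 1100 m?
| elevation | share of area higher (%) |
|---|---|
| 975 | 84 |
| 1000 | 64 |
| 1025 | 44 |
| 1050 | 24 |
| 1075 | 13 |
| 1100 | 6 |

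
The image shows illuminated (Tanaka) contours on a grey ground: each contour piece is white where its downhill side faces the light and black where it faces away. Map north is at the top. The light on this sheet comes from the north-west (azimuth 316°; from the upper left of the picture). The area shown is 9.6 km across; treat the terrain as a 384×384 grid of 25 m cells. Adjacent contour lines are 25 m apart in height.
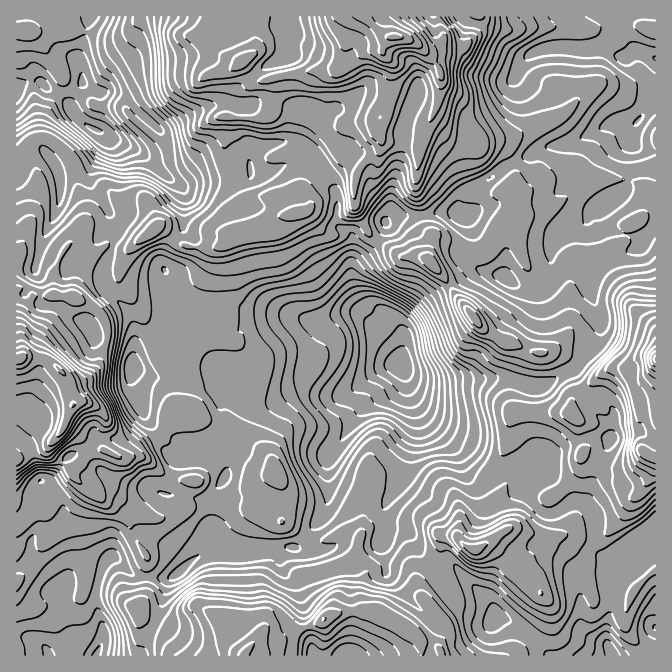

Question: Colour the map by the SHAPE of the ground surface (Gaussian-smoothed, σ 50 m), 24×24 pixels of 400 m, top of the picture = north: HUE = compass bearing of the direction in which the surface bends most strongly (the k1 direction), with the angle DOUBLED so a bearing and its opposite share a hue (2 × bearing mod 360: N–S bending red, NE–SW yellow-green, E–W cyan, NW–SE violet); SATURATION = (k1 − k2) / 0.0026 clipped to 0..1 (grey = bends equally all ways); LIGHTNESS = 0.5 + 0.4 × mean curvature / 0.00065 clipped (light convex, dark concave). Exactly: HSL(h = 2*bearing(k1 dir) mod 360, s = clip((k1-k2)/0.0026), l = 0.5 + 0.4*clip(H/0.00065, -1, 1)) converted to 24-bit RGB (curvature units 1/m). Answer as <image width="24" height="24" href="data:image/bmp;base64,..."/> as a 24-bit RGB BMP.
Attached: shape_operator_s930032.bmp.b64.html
<image width="24" height="24" href="data:image/bmp;base64,Qk32BgAAAAAAADYAAAAoAAAAGAAAABgAAAABABgAAAAAAMAGAAATCwAAEwsAAAAAAAAAAAAAclRJVpRksYF6DRMm0tB8Y6p3cFVab6hexJt9sX6NvEiHqHU0LzlIZ4Rjd6R7kODLgb5YOz5NomttikRfi6qBmoNUbyFwb9Cbd5aje3mcppB6KhhY4PDbK0eKw4nPuNzdc5nCyMbiJjC0+NPzeHDTwdXhk9faoy88xFtkPj9bTigqqJlhesmWp3G0a7vXiUI0XIqeSGNirnV0TcfXxcNyD01JntWLsVlUdFZLqqhZUCI8NqI0wXVsd5Q9kDRgw7lpoF5NNxcodKib3O/ibUiKd6iAT02G05KmpUhmXHdsjaNnFzory4xXq161DjcWgY04cnA0j11FRqqorUs7o31GPUKgm7F/nUZYUw0roOS5asOfopNydlBwk51uPmFil3hvPj2SuIyqmXeHNzVflcuCk1lTX4tueFqCiV1esXpFMqNZUmqxucJ2Pi53hYZNq3Dbzfz+pG/j4rroYpK5s4+7bVWeyW1ZJGk2SG+bj1SUlEFDhdewca2qgXiswG2SVlyYfYygf6OJvaqSJEJSpZl5ik9PaHifVohRx8+DLjNXl7Q9di1MaYJCaj1ZtXuL2b+RDSYQLgwQtOy/r01JOD4hNppy1bzoJFd+oHGIrKuPqNW7Lidot4eMnJWEQmhukJSvcam3mmB6oItzQW9lsWGMWYSQYHCi1GVhvDP4YP+Qt0AhltPi2ODzJR2KZ3o3olybXYmGzdzAfFRIGCYnV3mvysCwXJKpa52mcUJXmVZwraF+hGOAPWN2m9WaKhxu2fXWUZib/8zUDCQqf/9pISF8uUKIm6hXU5iMfJ6TkJVru4upg4u0IWRh4t/JZ1GJVj5Vj1xgZ0Ff0cKheFiAdaxigstaDhIl38RUYXJVTak+0O37eO2uHgwnkLGOq7CTc1eIhG5qd5Fjk5diWls9VHxSaZVJVjZaZkFmm312fK23udO+SFO5477flUloFQ8kt9KFO4V41vXl65DqpysvEg8kpaFdlqVoZU5eiIRrrKmKVVx6rYWTVYphTH5KMh82TSszmJhBang1bFsoXFkoFlwYxz3noaHmtSmJwsT0s9RTMh0q87CbCxIokKmNmXp5YmuEjKaWlaiocmiZoYacpLyseU9/Ghs2pFyi3sq9O5tp2O7xxNLps5XQG0lCpTNgU5fYrZRgjkNKPBsn6fnSMC2GaYCFjYaLoZGgep5zaXBYYU5Gb5BQildMe1VzJQ4kVpNPy4R3z/ztWpyQWklfpYl/YFaDMB5JkNilYjW/imPd1PfrWRQ3grGGWmB8hmBljX1flH5WWEY7dXZXpK2DVDZDJg0USKd8RqJ0zP/YnEdff0Fsa1E/m5h1SDllgtzRjL97Dykpq5hJmm5IW0aVrqxaIhUaals6l5RUiI5ZnH6ve6yknZZ2OChbkoDFy8/k0/jrMlaKglI5YS5hhLWbim2cW22ESpBOdFFQw1Wkf2K/r6d/PVOO+NPoQJ/UgZvc0MLdrpPMuHjJkqBZcbmwNi2AcObGiX3D26+MRU2ss3ywcaSNcYJhVH5ih3mVmWtpMFg+0byrEC062MG2WUJuQnVK3PPYNCeQuo2UjmBon2B01KzRXpG+/1VoDiwaPzgVa68aMxsbYXBFrp6MmXade5V0QGRJdGCdv5iwo4xyIyNzjsNno7zb1ejvmSZlIhEVs7BhTbGfcm66t7KQnDeA//p2jTGbSTXepdieL2hiHXNH0a2YlHidbGmUpYSqVZCOgJVwpbmEfiSGpujHKTNkZS8fYSJFpmxmmreDSl51maxthYdOdzdgYdZo2XyLF1d65MiRcF+mxpzTHXksT3xTgHWUhZuMYo2Ym1qN58bj1vXsVxYpJwwTh89BNB9R2qmcnqo/aEgvWIkrdnI1d8Wle0mN4OfGIj5q5rGkPIOMs9e0hG64r160XX1CTHdBf2RRRUF/sr5ljjUmlyibe4zZxjqQn0ZxPYwukuhpJiPV056OMHhxa3Q5OWhd2MS1J1h54bCiRp56V658S0ZulnCLvpizoXmSWIBtM29VWZAowoc9IyBmYlkuTWqUx6PN3croporURMabkqHnvaXkxZnYQrNcQ0sdoKY1pcIne9t/UUMvHy0zk4GiiJ6mxq/Nl6DIiYOzWWqPjbpmJCBGspybSGl6tKNPdZ5UV5557tLlHYpMIlcpmE9YymuU1KXnuB++vPrg22ytW5yULlM4GDgVZ2Y0Z2Y1Z0gucVAtqKrDj3qvRnijkXGwnFOugsa2zqS6m3BaeIpTlXhfNC1Qr3Zwn4hpe9Wv1fD2aTTFmxzW8HR1bHPGi4zLfpK5ipWtiXCglaHF"/>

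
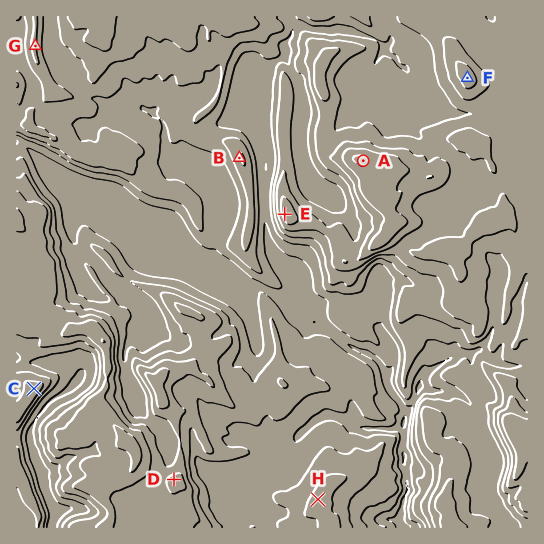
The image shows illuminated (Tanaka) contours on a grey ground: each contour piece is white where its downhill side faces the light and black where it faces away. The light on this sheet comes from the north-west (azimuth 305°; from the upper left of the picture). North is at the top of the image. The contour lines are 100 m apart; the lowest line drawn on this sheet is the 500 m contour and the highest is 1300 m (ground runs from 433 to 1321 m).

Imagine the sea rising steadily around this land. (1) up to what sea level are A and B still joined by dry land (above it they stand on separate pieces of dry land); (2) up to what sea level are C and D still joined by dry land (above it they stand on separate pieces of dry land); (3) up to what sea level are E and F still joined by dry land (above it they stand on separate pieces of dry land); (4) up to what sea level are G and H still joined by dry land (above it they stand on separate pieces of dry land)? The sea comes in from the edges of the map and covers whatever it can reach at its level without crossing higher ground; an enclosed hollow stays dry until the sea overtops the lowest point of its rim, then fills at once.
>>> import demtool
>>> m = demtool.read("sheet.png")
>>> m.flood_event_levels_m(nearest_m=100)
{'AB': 800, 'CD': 900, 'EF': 1000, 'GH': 700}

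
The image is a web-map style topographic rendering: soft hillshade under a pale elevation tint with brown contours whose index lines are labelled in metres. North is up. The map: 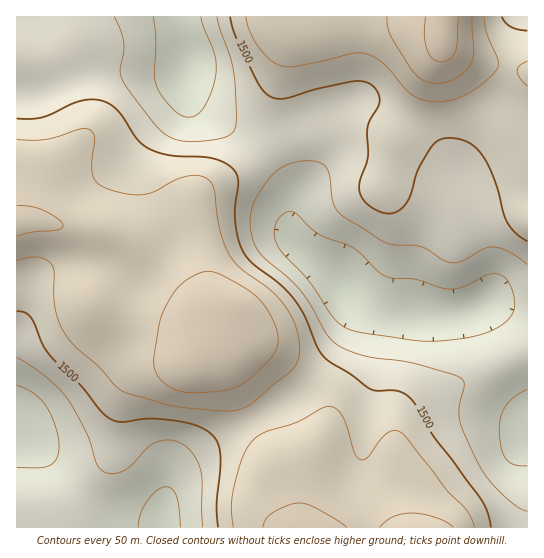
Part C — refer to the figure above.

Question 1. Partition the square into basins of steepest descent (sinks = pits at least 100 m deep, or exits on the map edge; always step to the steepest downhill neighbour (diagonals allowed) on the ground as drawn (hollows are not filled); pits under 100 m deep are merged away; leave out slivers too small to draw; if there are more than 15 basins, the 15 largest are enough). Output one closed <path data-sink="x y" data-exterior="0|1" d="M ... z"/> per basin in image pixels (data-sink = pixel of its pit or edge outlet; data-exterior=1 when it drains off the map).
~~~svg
<path data-sink="342 285" data-exterior="0" d="M527 16l-240 1 4 12-11 57-1 44-7 11-21 20-21 15-28 15-5 4-2 8 13 84 5 14 14 20-2 22-1-12-4-8-19-15-67-67-23-9-11-1 3 4 0 19-11 43 0 9 18 10 71 15 12 6 16 15 10-1 4 3 25 57 44 75 7 42 229-1z"/><path data-sink="17 430" data-exterior="1" d="M43 221l-24 0-3 2 0 304 282 1 1-6-7-36-44-75-25-57-4-3-10 1-16-15-12-6-19-6-41-6-26-10-3-3 0-9 11-43-2-21-4-4-32-2z"/><path data-sink="189 61" data-exterior="0" d="M286 16l-270 1 0 40 5 2 33-2 3 4 12 25 14 40 0 8-4 8-39 37-5 12-6 27-4 3 18 0 22 6 40 4 29 10 67 67 19 15 4 8 1 12 2-22-14-20-5-14-13-84 2-8 5-4 28-15 21-15 21-20 7-11 1-44 11-57z"/>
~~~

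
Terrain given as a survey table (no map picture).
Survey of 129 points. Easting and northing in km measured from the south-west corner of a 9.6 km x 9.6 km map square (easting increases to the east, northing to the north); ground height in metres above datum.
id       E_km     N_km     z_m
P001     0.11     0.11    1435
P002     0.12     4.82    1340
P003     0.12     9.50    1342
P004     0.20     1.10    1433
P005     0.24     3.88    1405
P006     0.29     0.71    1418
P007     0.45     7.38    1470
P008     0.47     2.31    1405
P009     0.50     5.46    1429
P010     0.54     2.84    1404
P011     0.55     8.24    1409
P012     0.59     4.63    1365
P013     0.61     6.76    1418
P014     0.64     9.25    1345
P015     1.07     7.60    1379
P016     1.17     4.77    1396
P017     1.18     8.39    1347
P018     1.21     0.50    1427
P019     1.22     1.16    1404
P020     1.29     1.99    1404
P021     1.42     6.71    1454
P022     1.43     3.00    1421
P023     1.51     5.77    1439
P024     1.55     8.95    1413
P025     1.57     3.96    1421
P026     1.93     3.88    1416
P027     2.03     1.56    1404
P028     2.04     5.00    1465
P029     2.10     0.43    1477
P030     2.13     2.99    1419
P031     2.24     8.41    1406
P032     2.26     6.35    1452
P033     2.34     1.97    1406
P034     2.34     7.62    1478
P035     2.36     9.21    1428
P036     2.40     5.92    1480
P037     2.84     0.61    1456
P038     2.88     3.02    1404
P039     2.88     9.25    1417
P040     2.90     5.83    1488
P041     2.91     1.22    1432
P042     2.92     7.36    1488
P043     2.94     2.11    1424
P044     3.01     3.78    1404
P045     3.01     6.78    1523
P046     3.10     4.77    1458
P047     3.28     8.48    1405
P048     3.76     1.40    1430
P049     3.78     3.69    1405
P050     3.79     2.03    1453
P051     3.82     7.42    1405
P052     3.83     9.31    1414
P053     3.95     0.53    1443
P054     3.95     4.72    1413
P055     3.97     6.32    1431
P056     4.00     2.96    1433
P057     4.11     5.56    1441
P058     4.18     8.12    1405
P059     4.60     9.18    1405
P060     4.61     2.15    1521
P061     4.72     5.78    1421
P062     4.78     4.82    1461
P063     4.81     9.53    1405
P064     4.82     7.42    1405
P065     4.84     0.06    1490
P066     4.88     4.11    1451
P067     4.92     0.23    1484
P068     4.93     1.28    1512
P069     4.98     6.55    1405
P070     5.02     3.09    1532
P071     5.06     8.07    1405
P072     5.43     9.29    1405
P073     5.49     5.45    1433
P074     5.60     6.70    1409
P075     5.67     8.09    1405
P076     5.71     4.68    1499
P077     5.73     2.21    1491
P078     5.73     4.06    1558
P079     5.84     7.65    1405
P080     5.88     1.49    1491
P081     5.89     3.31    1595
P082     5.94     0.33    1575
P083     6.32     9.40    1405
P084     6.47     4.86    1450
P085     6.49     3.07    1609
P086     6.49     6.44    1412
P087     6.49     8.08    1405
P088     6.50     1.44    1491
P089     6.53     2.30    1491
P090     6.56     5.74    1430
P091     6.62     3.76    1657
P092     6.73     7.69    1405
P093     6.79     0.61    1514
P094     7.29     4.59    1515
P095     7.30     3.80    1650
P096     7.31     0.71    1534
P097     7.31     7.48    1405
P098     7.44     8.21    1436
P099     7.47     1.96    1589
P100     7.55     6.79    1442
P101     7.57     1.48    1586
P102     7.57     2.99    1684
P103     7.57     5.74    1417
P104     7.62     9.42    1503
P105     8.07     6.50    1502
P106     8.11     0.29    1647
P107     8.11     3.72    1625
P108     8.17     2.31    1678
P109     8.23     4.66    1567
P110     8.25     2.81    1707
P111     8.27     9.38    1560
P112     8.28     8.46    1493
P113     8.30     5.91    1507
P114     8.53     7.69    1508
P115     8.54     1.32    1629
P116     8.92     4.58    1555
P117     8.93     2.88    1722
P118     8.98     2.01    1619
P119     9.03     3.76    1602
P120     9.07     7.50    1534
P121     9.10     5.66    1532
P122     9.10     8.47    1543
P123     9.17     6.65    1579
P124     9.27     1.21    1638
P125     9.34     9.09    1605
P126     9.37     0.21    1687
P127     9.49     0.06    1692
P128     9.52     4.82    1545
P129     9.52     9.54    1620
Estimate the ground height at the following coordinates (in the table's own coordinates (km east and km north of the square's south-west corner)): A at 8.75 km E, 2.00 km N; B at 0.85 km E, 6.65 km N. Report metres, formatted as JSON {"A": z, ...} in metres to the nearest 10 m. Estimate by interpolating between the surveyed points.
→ {"A": 1620, "B": 1420}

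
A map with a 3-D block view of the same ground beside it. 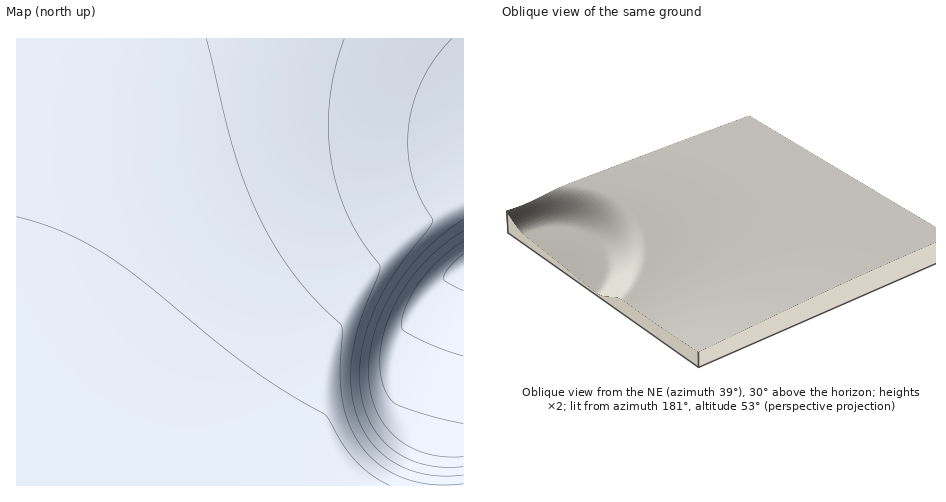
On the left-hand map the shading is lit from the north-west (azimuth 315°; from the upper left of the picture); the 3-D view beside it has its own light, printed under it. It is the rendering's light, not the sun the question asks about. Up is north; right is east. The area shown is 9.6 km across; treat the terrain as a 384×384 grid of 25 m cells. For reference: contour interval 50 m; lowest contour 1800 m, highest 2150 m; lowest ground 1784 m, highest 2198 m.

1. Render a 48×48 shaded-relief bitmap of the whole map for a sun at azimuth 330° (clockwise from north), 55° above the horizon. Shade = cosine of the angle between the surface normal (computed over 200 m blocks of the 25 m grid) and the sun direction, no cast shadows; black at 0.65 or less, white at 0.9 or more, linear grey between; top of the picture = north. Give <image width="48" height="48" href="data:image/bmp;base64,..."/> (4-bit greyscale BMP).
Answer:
<image width="48" height="48" href="data:image/bmp;base64,Qk32BAAAAAAAAHYAAAAoAAAAMAAAADAAAAABAAQAAAAAAIAEAAATCwAAEwsAABAAAAAAAAAAAAAAABEREQAiIiIAMzMzAERERABVVVUAZmZmAHd3dwCIiIgAmZmZAKqqqgC7u7sAzMzMAN3d3QDu7u4A////AKqqqqqqqqqqqqqqqqqqu7u7u7zN3v///6qqqqqqqqqqqqqqqqqqq7u7u7vM3u///6qqqqqqqqqqqqqqqqqqu7u7u7vM3e7//6qqqqqqqqqqqqqqqqqqu7u7qqu8zd3u7qqqqqqqqqqqqqqqqqqqu7u6qqqrzMzMzKqqqqqqqqqqqqqqqqqqu7u6qZmqu7u7u6qqqqqqqqqqqqqqqqqqu7u6mYiau7u7u6qqqqqqqqqqqqqqqqqqq7uqmHiau7u7u6qqqqqqqqqqqqqqqqqqq7uqh3eKq7u7u6qqqqqqqqqqqqqqqqqqq7uphmeKq7u7u6qqqqqqqqqqqqqqqqqqqrupdlaJq7u7u6qqqqqqqqqqqqqqqqqqqrupdUV5q7u7u6qqqqqqqqqqqqqqqqqqqquqdURpq7u7u6qqqqqqqqqqqqqqqqqqqqqqhTRYq7u7u6qqqqqqqqqqqqqqqqqqqqqqhTNHq7u7u6qqqqqqqqqqqqqqqqqqqqqqljI2m7u7u6qqqqqqqqqqqqqqqqqqqqqqp0Ikeru7u6qqqqqqqqqqqqqqqqqqqqqqqFISWbu7u6qqqqqqqqqqqqqqqqqqqqqqqWMRN6u7u6qqqqqqqqqqqqqqqqqqqqqqqoQQFHq7u6qqqqqqqqqqqqqqqqqqqqqqqqcxAUiru6qqqqqqqqqqqqqqqqqqqqqqqqlSACWKu6qqqqqqqqqqqqqqqqqqqqqqqqqEEAFHqqqqqqqqqqqqqqqqqqqqqqqqqqqnQQAUaKqqqqqqqqqqqqqqqqqqqqqqqqqqdBABJKqqqqqqqqqqqqqqqqqqqqqqqqqqp0EAAaqqqqqqqqqqqqqqqqqqqqqqqqqqqoUhAKqqqqqqqqqqqqqqqqqqqqqqqqqqqqhkIaqqqqqqqqqqqqqqqqqqqqqqqqqqqqqXU6qqqqqqqqqqqqqqqqqqqqqqqqqqqqqql6qqqqqqqqqqqqqqqqqqqqqqqqqqqqqqqqqqqqqqqqqqqqqqqqqqqqqqqqqqqqqqqqqqqqqqqqqqqqqqqqqqqqqqqqqqqqqqqqqqqqqqqqqqqqqqqqqqqqqqqqqqqqqqqqqqqqqqqqqqqqqqqqqqqqqqqqqqqqqqqqqqqqqqqqqqqqqqqqqqqqqqqqqqqqqqqqqqqqqqqqqqqqqqqqqqqqqqqqqqqqqqqqqqqqqqqqqqqqqqqqqqqqqqqqqqqqqqqqqqqqqqqqqqqqqqqqqqqqqqqqqqqqqqqqqqqqqqqqqqqqqqqqqqqqqqqqqqqqqqqqqqqqqqqqqqqqqqqqqqqqqqqqqZmZmZmaqqqqqqqqqqqqqqqqqqqqqqqqmZmZmZmaqqqqqqqqqqqqqqqqqqqqqqqpmZmZmZmaqqqqqqqqqqqqqqqqqqqqqqqpmZmZmZmaqqqqqqqqqqqqqqqqqqqqqqqZmZmZmZmaqqqqqqqqqqqqqqqqqqqqqqqZmZmZmZmaqqqqqqqqqqqqqqqqqqqqqqqZmZmZmZmaqqqqqqqqqqqqqqqqqqqqqqqpmZmZmZmQ=="/>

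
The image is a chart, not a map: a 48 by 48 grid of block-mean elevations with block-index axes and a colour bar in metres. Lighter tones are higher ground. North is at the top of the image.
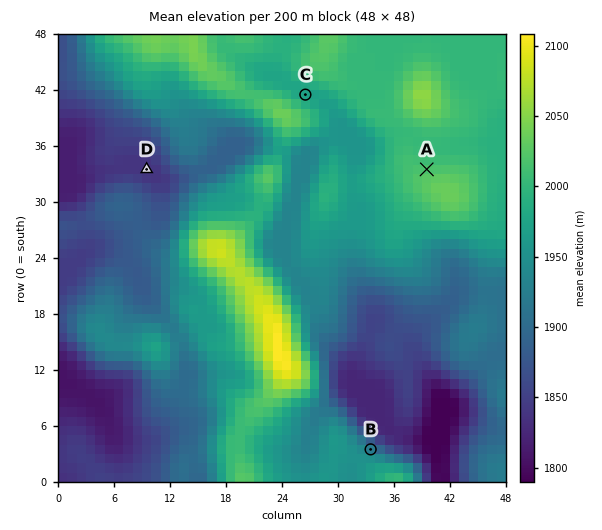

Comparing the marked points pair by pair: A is higher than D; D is lower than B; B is lower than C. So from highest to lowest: A C B D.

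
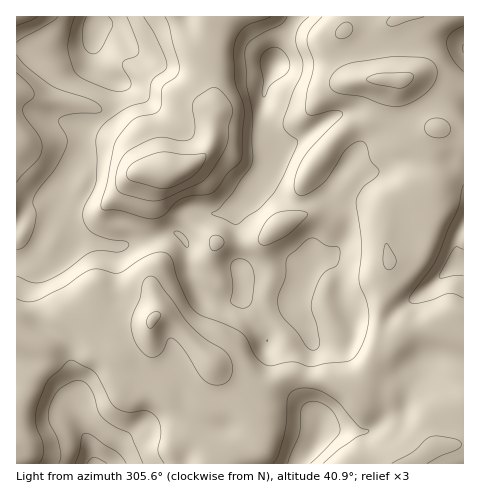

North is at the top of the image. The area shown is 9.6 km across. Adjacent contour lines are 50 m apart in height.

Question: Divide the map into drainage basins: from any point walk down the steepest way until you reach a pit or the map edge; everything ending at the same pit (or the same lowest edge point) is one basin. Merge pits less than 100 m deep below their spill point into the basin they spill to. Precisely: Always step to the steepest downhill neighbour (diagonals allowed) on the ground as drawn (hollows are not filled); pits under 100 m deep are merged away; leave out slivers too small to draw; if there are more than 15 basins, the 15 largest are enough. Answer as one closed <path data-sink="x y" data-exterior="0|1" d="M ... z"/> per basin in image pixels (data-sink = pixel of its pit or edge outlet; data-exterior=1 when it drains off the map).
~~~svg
<path data-sink="95 27" data-exterior="0" d="M463 16l-115 1-4 16 9 21 5 22 5 4 22 0-6 25-7 9-28 16-33 38-8 17 0 26-4 6-21 9-19 15-22 4-22-4-28-21-16-8-8-8-2-5 0-13 4-13 16-3 14-7 12-11 5-11 1-21 4-9-3-5-2-33-5-25 0-21 4-10-194-1-1 310 12-7 19-4 44 0 22 20 6 18 4 0 22-14 5-7 3 10 1 26 13 28 22 35 10 6 19 19-2 3 0 5 247 0z"/><path data-sink="276 63" data-exterior="0" d="M348 16l-137 1-4 10 0 21 5 25 2 33 3 5-4 9-1 21-5 11-12 11-14 7-16 3-4 13 0 13 2 5 8 8 16 8 28 21 20 4 24-4 19-15 24-12 0-25 9-21 33-38 32-20 6-16 2-15-21 1-6-6-4-20-9-21 3-7z"/><path data-sink="95 463" data-exterior="1" d="M91 315l-44 0-19 4-12 8 1 6 18 10 7 6 0 12-14 20-12 26 0 56 199 1 3-8-19-19-10-6-27-45-8-18-3-34-1-2-5 7-22 14-4 0-6-18z"/>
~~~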